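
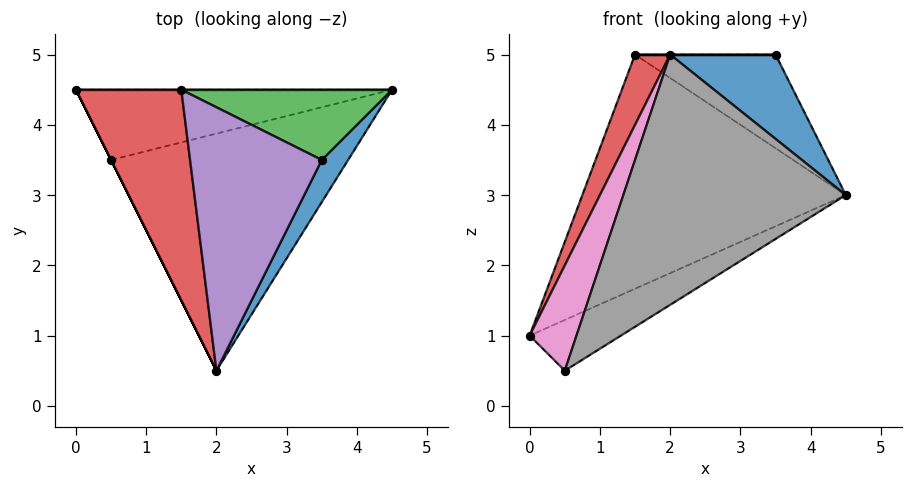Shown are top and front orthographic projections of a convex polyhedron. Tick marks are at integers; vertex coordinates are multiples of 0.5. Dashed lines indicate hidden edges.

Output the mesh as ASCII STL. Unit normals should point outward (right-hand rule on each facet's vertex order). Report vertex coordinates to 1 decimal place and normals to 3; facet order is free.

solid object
 facet normal 0.873 -0.436 0.218
  outer loop
   vertex 3.5 3.5 5.0
   vertex 2.0 0.5 5.0
   vertex 4.5 4.5 3.0
  endloop
 endfacet
 facet normal 0.000 1.000 0.000
  outer loop
   vertex 1.5 4.5 5.0
   vertex 4.5 4.5 3.0
   vertex 0.0 4.5 1.0
  endloop
 endfacet
 facet normal 0.371 0.743 0.557
  outer loop
   vertex 1.5 4.5 5.0
   vertex 3.5 3.5 5.0
   vertex 4.5 4.5 3.0
  endloop
 endfacet
 facet normal -0.930 -0.116 0.349
  outer loop
   vertex 1.5 4.5 5.0
   vertex 0.0 4.5 1.0
   vertex 2.0 0.5 5.0
  endloop
 endfacet
 facet normal 0.000 0.000 1.000
  outer loop
   vertex 1.5 4.5 5.0
   vertex 2.0 0.5 5.0
   vertex 3.5 3.5 5.0
  endloop
 endfacet
 facet normal 0.339 0.551 -0.763
  outer loop
   vertex 0.5 3.5 0.5
   vertex 0.0 4.5 1.0
   vertex 4.5 4.5 3.0
  endloop
 endfacet
 facet normal -0.894 -0.447 0.000
  outer loop
   vertex 0.5 3.5 0.5
   vertex 2.0 0.5 5.0
   vertex 0.0 4.5 1.0
  endloop
 endfacet
 facet normal 0.522 -0.619 -0.587
  outer loop
   vertex 0.5 3.5 0.5
   vertex 4.5 4.5 3.0
   vertex 2.0 0.5 5.0
  endloop
 endfacet
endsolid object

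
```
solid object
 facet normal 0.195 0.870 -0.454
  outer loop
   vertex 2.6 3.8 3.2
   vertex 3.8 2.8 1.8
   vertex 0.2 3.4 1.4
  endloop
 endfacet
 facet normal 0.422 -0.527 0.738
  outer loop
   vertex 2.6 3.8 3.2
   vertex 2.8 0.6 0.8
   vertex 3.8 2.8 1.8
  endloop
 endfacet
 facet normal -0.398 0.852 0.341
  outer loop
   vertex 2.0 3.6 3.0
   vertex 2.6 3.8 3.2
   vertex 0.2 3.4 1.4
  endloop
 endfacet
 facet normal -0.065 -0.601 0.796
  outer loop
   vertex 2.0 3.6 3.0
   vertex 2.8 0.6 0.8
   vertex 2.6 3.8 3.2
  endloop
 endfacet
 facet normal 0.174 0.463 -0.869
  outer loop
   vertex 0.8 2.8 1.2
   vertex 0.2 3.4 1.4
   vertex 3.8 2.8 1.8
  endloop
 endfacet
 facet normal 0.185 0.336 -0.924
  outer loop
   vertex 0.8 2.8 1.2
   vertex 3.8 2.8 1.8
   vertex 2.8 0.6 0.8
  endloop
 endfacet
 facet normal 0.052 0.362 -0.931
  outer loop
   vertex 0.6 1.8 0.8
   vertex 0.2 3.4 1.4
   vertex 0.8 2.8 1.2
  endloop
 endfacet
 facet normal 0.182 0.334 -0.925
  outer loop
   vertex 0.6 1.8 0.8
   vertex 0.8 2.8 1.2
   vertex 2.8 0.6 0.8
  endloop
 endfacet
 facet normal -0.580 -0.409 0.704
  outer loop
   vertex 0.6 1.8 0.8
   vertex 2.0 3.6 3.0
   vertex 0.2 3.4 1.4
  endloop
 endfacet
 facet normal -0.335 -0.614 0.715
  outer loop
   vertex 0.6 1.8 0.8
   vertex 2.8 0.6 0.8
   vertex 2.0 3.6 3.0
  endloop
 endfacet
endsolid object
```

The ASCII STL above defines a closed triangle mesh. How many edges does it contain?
15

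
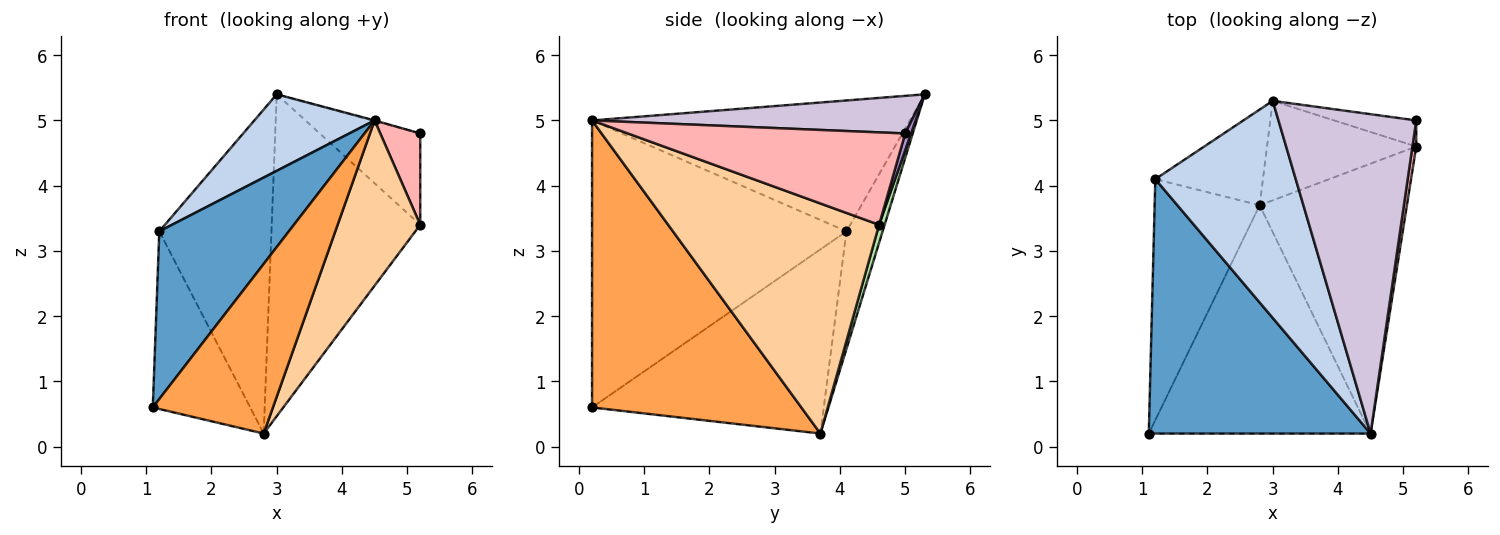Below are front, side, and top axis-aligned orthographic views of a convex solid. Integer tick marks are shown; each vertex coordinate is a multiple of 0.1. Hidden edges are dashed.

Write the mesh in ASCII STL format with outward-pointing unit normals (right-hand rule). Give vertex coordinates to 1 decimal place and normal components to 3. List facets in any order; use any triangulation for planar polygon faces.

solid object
 facet normal -0.734 -0.374 0.567
  outer loop
   vertex 1.2 4.1 3.3
   vertex 1.1 0.2 0.6
   vertex 4.5 0.2 5.0
  endloop
 endfacet
 facet normal -0.660 -0.250 0.708
  outer loop
   vertex 1.2 4.1 3.3
   vertex 4.5 0.2 5.0
   vertex 3.0 5.3 5.4
  endloop
 endfacet
 facet normal 0.720 -0.414 -0.557
  outer loop
   vertex 2.8 3.7 0.2
   vertex 4.5 0.2 5.0
   vertex 1.1 0.2 0.6
  endloop
 endfacet
 facet normal 0.800 -0.313 -0.512
  outer loop
   vertex 2.8 3.7 0.2
   vertex 5.2 4.6 3.4
   vertex 4.5 0.2 5.0
  endloop
 endfacet
 facet normal -0.816 0.343 -0.465
  outer loop
   vertex 2.8 3.7 0.2
   vertex 1.1 0.2 0.6
   vertex 1.2 4.1 3.3
  endloop
 endfacet
 facet normal 0.035 0.955 -0.295
  outer loop
   vertex 2.8 3.7 0.2
   vertex 3.0 5.3 5.4
   vertex 5.2 4.6 3.4
  endloop
 endfacet
 facet normal -0.295 0.916 -0.271
  outer loop
   vertex 2.8 3.7 0.2
   vertex 1.2 4.1 3.3
   vertex 3.0 5.3 5.4
  endloop
 endfacet
 facet normal 0.989 -0.143 0.041
  outer loop
   vertex 5.2 5.0 4.8
   vertex 4.5 0.2 5.0
   vertex 5.2 4.6 3.4
  endloop
 endfacet
 facet normal 0.056 0.960 -0.274
  outer loop
   vertex 5.2 5.0 4.8
   vertex 5.2 4.6 3.4
   vertex 3.0 5.3 5.4
  endloop
 endfacet
 facet normal 0.263 0.002 0.965
  outer loop
   vertex 5.2 5.0 4.8
   vertex 3.0 5.3 5.4
   vertex 4.5 0.2 5.0
  endloop
 endfacet
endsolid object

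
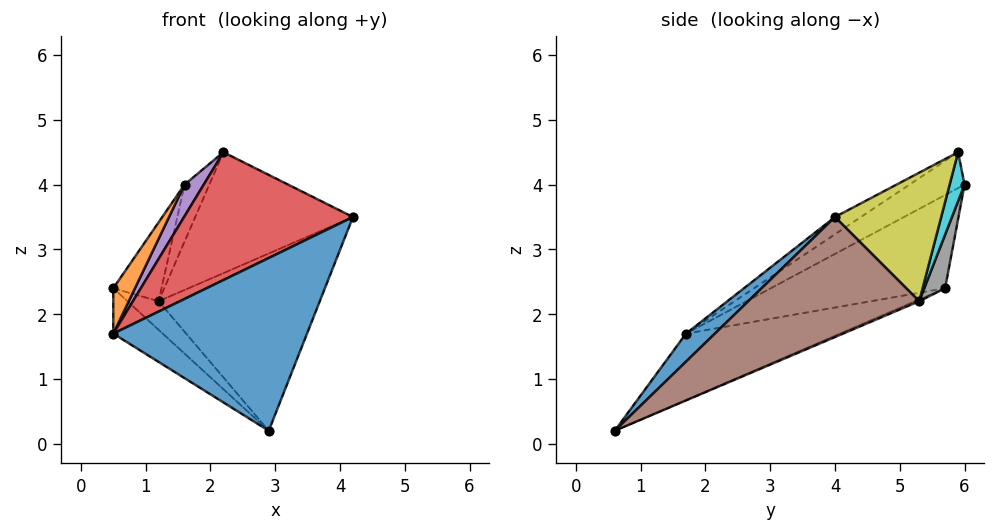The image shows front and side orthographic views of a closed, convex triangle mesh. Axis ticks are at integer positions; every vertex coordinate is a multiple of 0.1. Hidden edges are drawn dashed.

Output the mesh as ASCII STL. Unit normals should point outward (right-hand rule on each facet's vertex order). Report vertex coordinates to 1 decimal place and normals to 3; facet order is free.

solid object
 facet normal 0.106 -0.713 0.693
  outer loop
   vertex 2.9 0.6 0.2
   vertex 4.2 4.0 3.5
   vertex 0.5 1.7 1.7
  endloop
 endfacet
 facet normal -0.811 -0.101 0.576
  outer loop
   vertex 0.5 5.7 2.4
   vertex 0.5 1.7 1.7
   vertex 1.6 6.0 4.0
  endloop
 endfacet
 facet normal -0.473 0.152 -0.868
  outer loop
   vertex 0.5 5.7 2.4
   vertex 2.9 0.6 0.2
   vertex 0.5 1.7 1.7
  endloop
 endfacet
 facet normal -0.081 -0.530 0.844
  outer loop
   vertex 2.2 5.9 4.5
   vertex 0.5 1.7 1.7
   vertex 4.2 4.0 3.5
  endloop
 endfacet
 facet normal -0.646 -0.225 0.730
  outer loop
   vertex 2.2 5.9 4.5
   vertex 1.6 6.0 4.0
   vertex 0.5 1.7 1.7
  endloop
 endfacet
 facet normal 0.516 0.487 -0.705
  outer loop
   vertex 1.2 5.3 2.2
   vertex 4.2 4.0 3.5
   vertex 2.9 0.6 0.2
  endloop
 endfacet
 facet normal -0.050 0.376 -0.925
  outer loop
   vertex 1.2 5.3 2.2
   vertex 2.9 0.6 0.2
   vertex 0.5 5.7 2.4
  endloop
 endfacet
 facet normal 0.363 0.838 -0.407
  outer loop
   vertex 1.2 5.3 2.2
   vertex 0.5 5.7 2.4
   vertex 1.6 6.0 4.0
  endloop
 endfacet
 facet normal 0.508 0.754 -0.417
  outer loop
   vertex 1.2 5.3 2.2
   vertex 2.2 5.9 4.5
   vertex 4.2 4.0 3.5
  endloop
 endfacet
 facet normal 0.471 0.782 -0.409
  outer loop
   vertex 1.2 5.3 2.2
   vertex 1.6 6.0 4.0
   vertex 2.2 5.9 4.5
  endloop
 endfacet
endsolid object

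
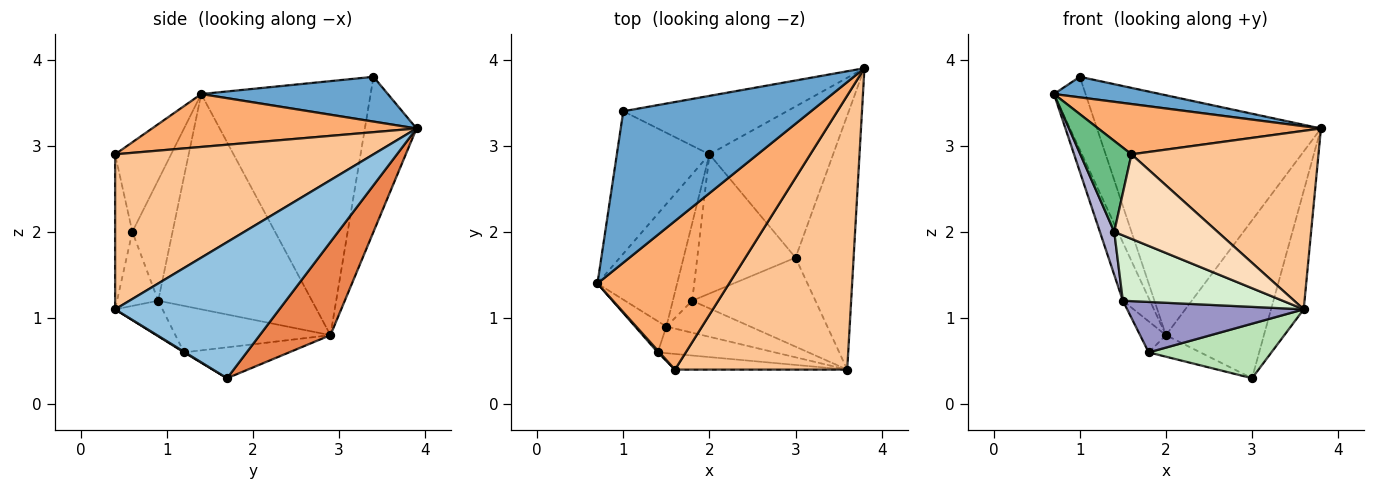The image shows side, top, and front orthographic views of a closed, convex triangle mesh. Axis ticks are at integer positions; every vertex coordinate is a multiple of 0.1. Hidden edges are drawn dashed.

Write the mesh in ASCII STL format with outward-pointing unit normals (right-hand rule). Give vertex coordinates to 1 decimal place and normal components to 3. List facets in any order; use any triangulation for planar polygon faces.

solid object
 facet normal 0.230 -0.131 0.964
  outer loop
   vertex 1.0 3.4 3.8
   vertex 0.7 1.4 3.6
   vertex 3.8 3.9 3.2
  endloop
 endfacet
 facet normal 0.905 0.180 -0.386
  outer loop
   vertex 3.6 0.4 1.1
   vertex 3.0 1.7 0.3
   vertex 3.8 3.9 3.2
  endloop
 endfacet
 facet normal -0.925 0.173 -0.337
  outer loop
   vertex 2.0 2.9 0.8
   vertex 0.7 1.4 3.6
   vertex 1.0 3.4 3.8
  endloop
 endfacet
 facet normal -0.219 0.948 -0.231
  outer loop
   vertex 2.0 2.9 0.8
   vertex 1.0 3.4 3.8
   vertex 3.8 3.9 3.2
  endloop
 endfacet
 facet normal 0.462 0.641 -0.613
  outer loop
   vertex 2.0 2.9 0.8
   vertex 3.8 3.9 3.2
   vertex 3.0 1.7 0.3
  endloop
 endfacet
 facet normal 0.356 -0.300 0.885
  outer loop
   vertex 1.6 0.4 2.9
   vertex 3.8 3.9 3.2
   vertex 0.7 1.4 3.6
  endloop
 endfacet
 facet normal 0.602 -0.436 0.669
  outer loop
   vertex 1.6 0.4 2.9
   vertex 3.6 0.4 1.1
   vertex 3.8 3.9 3.2
  endloop
 endfacet
 facet normal -0.162 -0.970 -0.180
  outer loop
   vertex 1.4 0.6 2.0
   vertex 3.6 0.4 1.1
   vertex 1.6 0.4 2.9
  endloop
 endfacet
 facet normal -0.738 -0.674 0.014
  outer loop
   vertex 1.4 0.6 2.0
   vertex 1.6 0.4 2.9
   vertex 0.7 1.4 3.6
  endloop
 endfacet
 facet normal -0.297 0.146 -0.944
  outer loop
   vertex 1.8 1.2 0.6
   vertex 2.0 2.9 0.8
   vertex 3.0 1.7 0.3
  endloop
 endfacet
 facet normal 0.005 -0.523 -0.853
  outer loop
   vertex 1.8 1.2 0.6
   vertex 3.0 1.7 0.3
   vertex 3.6 0.4 1.1
  endloop
 endfacet
 facet normal -0.232 -0.901 -0.367
  outer loop
   vertex 1.5 0.9 1.2
   vertex 3.6 0.4 1.1
   vertex 1.4 0.6 2.0
  endloop
 endfacet
 facet normal -0.221 -0.824 -0.522
  outer loop
   vertex 1.5 0.9 1.2
   vertex 1.8 1.2 0.6
   vertex 3.6 0.4 1.1
  endloop
 endfacet
 facet normal -0.915 -0.327 -0.237
  outer loop
   vertex 1.5 0.9 1.2
   vertex 1.4 0.6 2.0
   vertex 0.7 1.4 3.6
  endloop
 endfacet
 facet normal -0.925 0.163 -0.342
  outer loop
   vertex 1.5 0.9 1.2
   vertex 0.7 1.4 3.6
   vertex 2.0 2.9 0.8
  endloop
 endfacet
 facet normal -0.912 0.152 -0.380
  outer loop
   vertex 1.5 0.9 1.2
   vertex 2.0 2.9 0.8
   vertex 1.8 1.2 0.6
  endloop
 endfacet
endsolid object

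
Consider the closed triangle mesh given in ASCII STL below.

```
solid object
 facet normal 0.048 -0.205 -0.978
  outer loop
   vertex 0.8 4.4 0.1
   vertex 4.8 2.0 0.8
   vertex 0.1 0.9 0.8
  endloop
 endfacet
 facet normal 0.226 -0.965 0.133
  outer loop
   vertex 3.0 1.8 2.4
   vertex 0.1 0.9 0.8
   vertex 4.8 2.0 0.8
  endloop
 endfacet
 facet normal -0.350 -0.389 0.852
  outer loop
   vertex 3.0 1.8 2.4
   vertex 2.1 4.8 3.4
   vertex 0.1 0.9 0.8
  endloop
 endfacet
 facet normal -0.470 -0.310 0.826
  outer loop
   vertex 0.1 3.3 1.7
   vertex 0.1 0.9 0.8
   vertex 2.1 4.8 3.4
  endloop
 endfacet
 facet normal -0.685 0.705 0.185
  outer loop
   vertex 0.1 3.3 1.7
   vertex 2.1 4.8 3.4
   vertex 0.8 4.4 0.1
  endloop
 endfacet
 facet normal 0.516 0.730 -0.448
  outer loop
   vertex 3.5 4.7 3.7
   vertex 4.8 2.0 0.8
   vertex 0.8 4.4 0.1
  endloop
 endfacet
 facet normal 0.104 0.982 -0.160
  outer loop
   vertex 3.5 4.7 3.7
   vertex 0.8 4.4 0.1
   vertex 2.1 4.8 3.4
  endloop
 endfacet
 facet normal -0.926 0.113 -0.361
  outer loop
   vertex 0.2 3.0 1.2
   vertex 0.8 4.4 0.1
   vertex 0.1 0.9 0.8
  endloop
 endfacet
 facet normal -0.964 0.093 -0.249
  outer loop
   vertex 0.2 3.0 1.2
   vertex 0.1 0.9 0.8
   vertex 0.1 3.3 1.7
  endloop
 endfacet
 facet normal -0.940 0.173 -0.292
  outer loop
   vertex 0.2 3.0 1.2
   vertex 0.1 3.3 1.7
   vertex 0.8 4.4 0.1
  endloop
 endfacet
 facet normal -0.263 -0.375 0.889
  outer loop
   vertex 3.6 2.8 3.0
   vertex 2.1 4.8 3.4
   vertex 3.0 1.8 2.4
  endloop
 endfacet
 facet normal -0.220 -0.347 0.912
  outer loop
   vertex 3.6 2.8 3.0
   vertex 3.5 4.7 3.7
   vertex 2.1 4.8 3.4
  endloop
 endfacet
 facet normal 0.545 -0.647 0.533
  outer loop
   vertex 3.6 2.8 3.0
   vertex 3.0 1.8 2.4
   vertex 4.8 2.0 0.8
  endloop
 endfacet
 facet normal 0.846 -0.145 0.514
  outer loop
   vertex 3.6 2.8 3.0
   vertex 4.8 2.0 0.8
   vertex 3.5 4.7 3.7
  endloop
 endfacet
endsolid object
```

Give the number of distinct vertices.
9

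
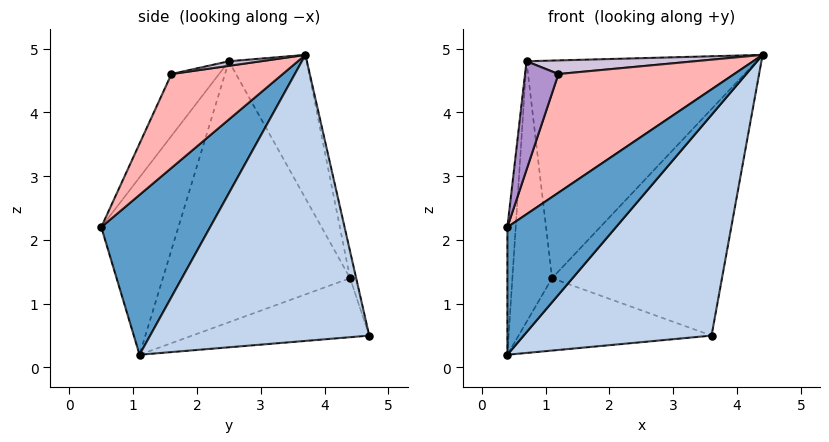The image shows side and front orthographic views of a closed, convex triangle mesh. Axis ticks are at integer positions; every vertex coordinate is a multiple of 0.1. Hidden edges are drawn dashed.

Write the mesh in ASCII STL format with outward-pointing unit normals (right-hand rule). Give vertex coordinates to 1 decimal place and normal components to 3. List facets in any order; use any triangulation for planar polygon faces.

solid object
 facet normal 0.693 -0.691 -0.207
  outer loop
   vertex 0.4 1.1 0.2
   vertex 4.4 3.7 4.9
   vertex 0.4 0.5 2.2
  endloop
 endfacet
 facet normal 0.730 -0.626 -0.275
  outer loop
   vertex 0.4 1.1 0.2
   vertex 3.6 4.7 0.5
   vertex 4.4 3.7 4.9
  endloop
 endfacet
 facet normal -0.035 0.973 0.228
  outer loop
   vertex 1.1 4.4 1.4
   vertex 4.4 3.7 4.9
   vertex 3.6 4.7 0.5
  endloop
 endfacet
 facet normal -0.353 0.385 -0.853
  outer loop
   vertex 1.1 4.4 1.4
   vertex 3.6 4.7 0.5
   vertex 0.4 1.1 0.2
  endloop
 endfacet
 facet normal -0.288 0.850 0.441
  outer loop
   vertex 0.7 2.5 4.8
   vertex 4.4 3.7 4.9
   vertex 1.1 4.4 1.4
  endloop
 endfacet
 facet normal -0.994 0.107 0.032
  outer loop
   vertex 0.7 2.5 4.8
   vertex 0.4 1.1 0.2
   vertex 0.4 0.5 2.2
  endloop
 endfacet
 facet normal -0.978 0.207 0.001
  outer loop
   vertex 0.7 2.5 4.8
   vertex 1.1 4.4 1.4
   vertex 0.4 1.1 0.2
  endloop
 endfacet
 facet normal 0.524 -0.827 0.205
  outer loop
   vertex 1.2 1.6 4.6
   vertex 0.4 0.5 2.2
   vertex 4.4 3.7 4.9
  endloop
 endfacet
 facet normal -0.722 -0.506 0.472
  outer loop
   vertex 1.2 1.6 4.6
   vertex 0.7 2.5 4.8
   vertex 0.4 0.5 2.2
  endloop
 endfacet
 facet normal 0.037 -0.197 0.980
  outer loop
   vertex 1.2 1.6 4.6
   vertex 4.4 3.7 4.9
   vertex 0.7 2.5 4.8
  endloop
 endfacet
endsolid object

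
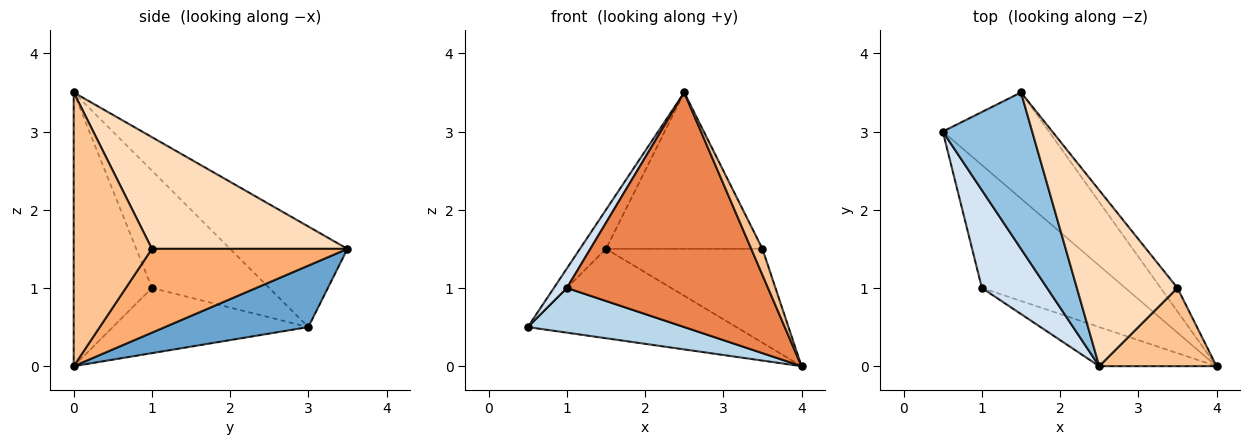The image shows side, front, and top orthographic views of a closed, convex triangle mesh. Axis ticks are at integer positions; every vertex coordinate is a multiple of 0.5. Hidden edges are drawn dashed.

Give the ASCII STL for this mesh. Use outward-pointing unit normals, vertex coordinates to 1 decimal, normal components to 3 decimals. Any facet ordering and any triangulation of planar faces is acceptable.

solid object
 facet normal 0.405 0.589 -0.699
  outer loop
   vertex 1.5 3.5 1.5
   vertex 4.0 0.0 0.0
   vertex 0.5 3.0 0.5
  endloop
 endfacet
 facet normal -0.737 0.164 0.655
  outer loop
   vertex 2.5 0.0 3.5
   vertex 1.5 3.5 1.5
   vertex 0.5 3.0 0.5
  endloop
 endfacet
 facet normal -0.393 -0.314 -0.864
  outer loop
   vertex 1.0 1.0 1.0
   vertex 0.5 3.0 0.5
   vertex 4.0 0.0 0.0
  endloop
 endfacet
 facet normal -0.870 -0.097 0.483
  outer loop
   vertex 1.0 1.0 1.0
   vertex 2.5 0.0 3.5
   vertex 0.5 3.0 0.5
  endloop
 endfacet
 facet normal -0.358 -0.921 -0.153
  outer loop
   vertex 1.0 1.0 1.0
   vertex 4.0 0.0 0.0
   vertex 2.5 0.0 3.5
  endloop
 endfacet
 facet normal 0.772 0.617 -0.154
  outer loop
   vertex 3.5 1.0 1.5
   vertex 4.0 0.0 0.0
   vertex 1.5 3.5 1.5
  endloop
 endfacet
 facet normal 0.911 -0.130 0.391
  outer loop
   vertex 3.5 1.0 1.5
   vertex 2.5 0.0 3.5
   vertex 4.0 0.0 0.0
  endloop
 endfacet
 facet normal 0.639 0.511 0.575
  outer loop
   vertex 3.5 1.0 1.5
   vertex 1.5 3.5 1.5
   vertex 2.5 0.0 3.5
  endloop
 endfacet
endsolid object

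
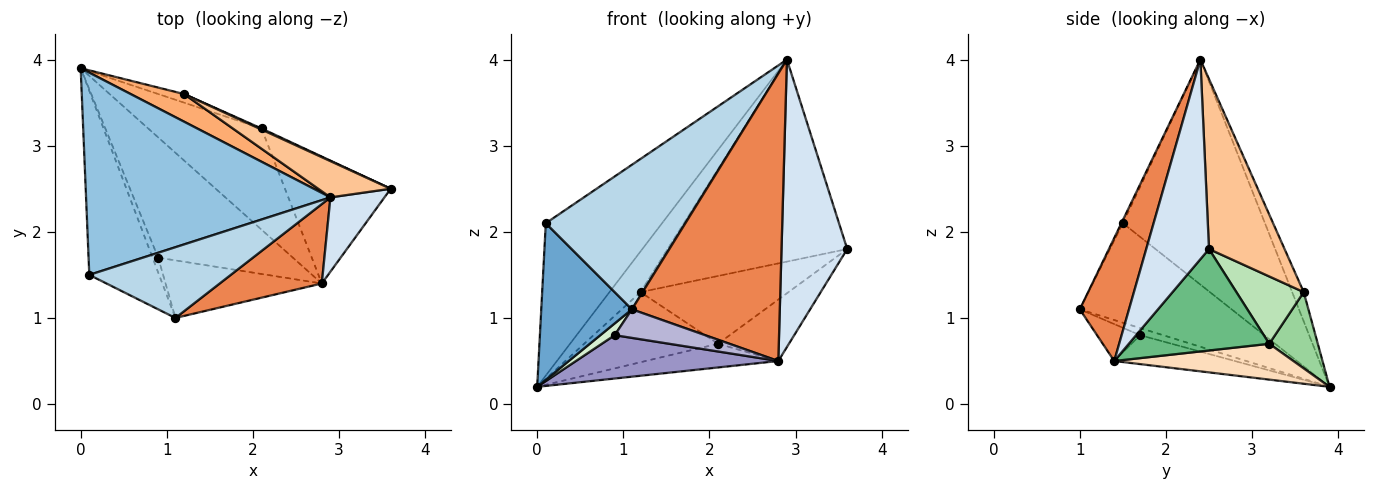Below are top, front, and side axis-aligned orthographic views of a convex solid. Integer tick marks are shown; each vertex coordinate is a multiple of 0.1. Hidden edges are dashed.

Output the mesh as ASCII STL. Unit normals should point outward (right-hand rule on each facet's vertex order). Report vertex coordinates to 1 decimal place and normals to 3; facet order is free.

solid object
 facet normal -0.736 -0.439 -0.516
  outer loop
   vertex 0.1 1.5 2.1
   vertex 0.0 3.9 0.2
   vertex 1.1 1.0 1.1
  endloop
 endfacet
 facet normal -0.592 0.485 0.643
  outer loop
   vertex 0.1 1.5 2.1
   vertex 2.9 2.4 4.0
   vertex 0.0 3.9 0.2
  endloop
 endfacet
 facet normal -0.010 -0.898 0.440
  outer loop
   vertex 0.1 1.5 2.1
   vertex 1.1 1.0 1.1
   vertex 2.9 2.4 4.0
  endloop
 endfacet
 facet normal 0.679 -0.711 0.184
  outer loop
   vertex 2.8 1.4 0.5
   vertex 3.6 2.5 1.8
   vertex 2.9 2.4 4.0
  endloop
 endfacet
 facet normal 0.305 -0.918 0.254
  outer loop
   vertex 2.8 1.4 0.5
   vertex 2.9 2.4 4.0
   vertex 1.1 1.0 1.1
  endloop
 endfacet
 facet normal -0.294 0.791 0.537
  outer loop
   vertex 1.2 3.6 1.3
   vertex 0.0 3.9 0.2
   vertex 2.9 2.4 4.0
  endloop
 endfacet
 facet normal 0.383 0.909 0.163
  outer loop
   vertex 1.2 3.6 1.3
   vertex 2.9 2.4 4.0
   vertex 3.6 2.5 1.8
  endloop
 endfacet
 facet normal 0.294 0.218 -0.931
  outer loop
   vertex 2.1 3.2 0.7
   vertex 2.8 1.4 0.5
   vertex 0.0 3.9 0.2
  endloop
 endfacet
 facet normal 0.654 0.330 -0.681
  outer loop
   vertex 2.1 3.2 0.7
   vertex 3.6 2.5 1.8
   vertex 2.8 1.4 0.5
  endloop
 endfacet
 facet normal 0.339 0.934 -0.115
  outer loop
   vertex 2.1 3.2 0.7
   vertex 0.0 3.9 0.2
   vertex 1.2 3.6 1.3
  endloop
 endfacet
 facet normal 0.414 0.910 0.014
  outer loop
   vertex 2.1 3.2 0.7
   vertex 1.2 3.6 1.3
   vertex 3.6 2.5 1.8
  endloop
 endfacet
 facet normal -0.704 -0.440 -0.557
  outer loop
   vertex 0.9 1.7 0.8
   vertex 1.1 1.0 1.1
   vertex 0.0 3.9 0.2
  endloop
 endfacet
 facet normal -0.198 -0.333 -0.922
  outer loop
   vertex 0.9 1.7 0.8
   vertex 0.0 3.9 0.2
   vertex 2.8 1.4 0.5
  endloop
 endfacet
 facet normal -0.207 -0.435 -0.876
  outer loop
   vertex 0.9 1.7 0.8
   vertex 2.8 1.4 0.5
   vertex 1.1 1.0 1.1
  endloop
 endfacet
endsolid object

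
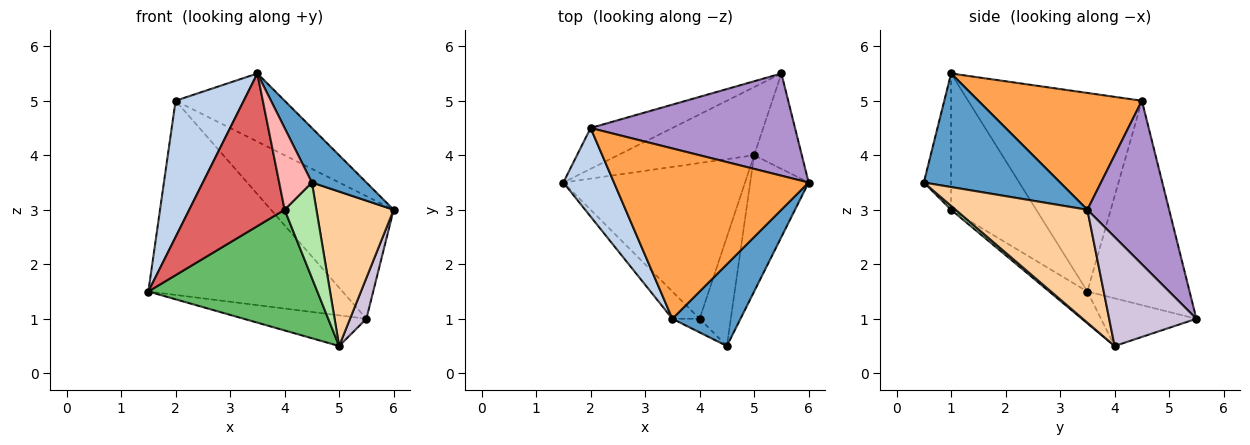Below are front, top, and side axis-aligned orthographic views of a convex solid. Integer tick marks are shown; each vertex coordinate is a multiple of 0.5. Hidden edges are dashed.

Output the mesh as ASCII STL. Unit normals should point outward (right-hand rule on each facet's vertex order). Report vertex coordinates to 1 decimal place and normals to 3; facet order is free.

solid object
 facet normal 0.811 -0.324 0.487
  outer loop
   vertex 3.5 1.0 5.5
   vertex 4.5 0.5 3.5
   vertex 6.0 3.5 3.0
  endloop
 endfacet
 facet normal -0.906 -0.355 0.231
  outer loop
   vertex 2.0 4.5 5.0
   vertex 1.5 3.5 1.5
   vertex 3.5 1.0 5.5
  endloop
 endfacet
 facet normal 0.487 0.324 0.811
  outer loop
   vertex 2.0 4.5 5.0
   vertex 3.5 1.0 5.5
   vertex 6.0 3.5 3.0
  endloop
 endfacet
 facet normal 0.788 -0.462 -0.407
  outer loop
   vertex 5.0 4.0 0.5
   vertex 6.0 3.5 3.0
   vertex 4.5 0.5 3.5
  endloop
 endfacet
 facet normal -0.137 -0.607 -0.783
  outer loop
   vertex 4.0 1.0 3.0
   vertex 1.5 3.5 1.5
   vertex 5.0 4.0 0.5
  endloop
 endfacet
 facet normal 0.094 -0.656 -0.749
  outer loop
   vertex 4.0 1.0 3.0
   vertex 5.0 4.0 0.5
   vertex 4.5 0.5 3.5
  endloop
 endfacet
 facet normal -0.660 -0.739 -0.132
  outer loop
   vertex 4.0 1.0 3.0
   vertex 3.5 1.0 5.5
   vertex 1.5 3.5 1.5
  endloop
 endfacet
 facet normal -0.635 -0.762 -0.127
  outer loop
   vertex 4.0 1.0 3.0
   vertex 4.5 0.5 3.5
   vertex 3.5 1.0 5.5
  endloop
 endfacet
 facet normal 0.456 0.684 0.570
  outer loop
   vertex 5.5 5.5 1.0
   vertex 2.0 4.5 5.0
   vertex 6.0 3.5 3.0
  endloop
 endfacet
 facet normal 0.903 -0.169 -0.395
  outer loop
   vertex 5.5 5.5 1.0
   vertex 6.0 3.5 3.0
   vertex 5.0 4.0 0.5
  endloop
 endfacet
 facet normal -0.458 0.870 -0.183
  outer loop
   vertex 5.5 5.5 1.0
   vertex 1.5 3.5 1.5
   vertex 2.0 4.5 5.0
  endloop
 endfacet
 facet normal -0.304 0.391 -0.869
  outer loop
   vertex 5.5 5.5 1.0
   vertex 5.0 4.0 0.5
   vertex 1.5 3.5 1.5
  endloop
 endfacet
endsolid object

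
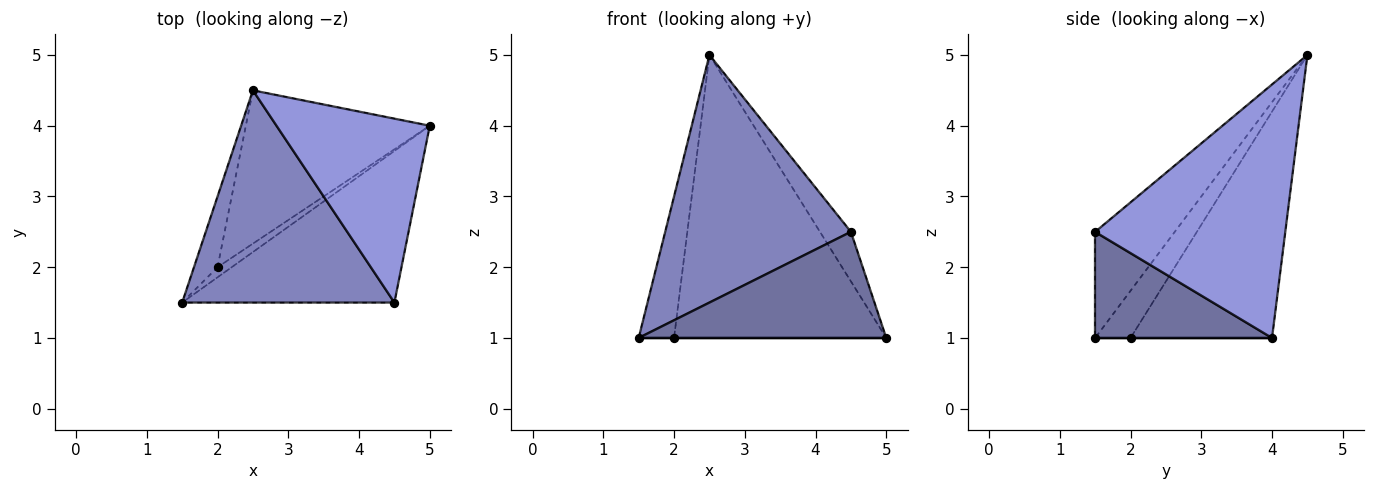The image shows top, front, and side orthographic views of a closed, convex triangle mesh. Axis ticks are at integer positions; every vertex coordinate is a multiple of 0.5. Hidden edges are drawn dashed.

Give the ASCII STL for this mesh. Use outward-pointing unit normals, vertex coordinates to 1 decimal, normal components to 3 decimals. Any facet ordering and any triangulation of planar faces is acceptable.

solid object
 facet normal 0.379 -0.531 -0.758
  outer loop
   vertex 4.5 1.5 2.5
   vertex 1.5 1.5 1.0
   vertex 5.0 4.0 1.0
  endloop
 endfacet
 facet normal -0.309 -0.722 0.619
  outer loop
   vertex 4.5 1.5 2.5
   vertex 2.5 4.5 5.0
   vertex 1.5 1.5 1.0
  endloop
 endfacet
 facet normal 0.848 0.138 0.512
  outer loop
   vertex 4.5 1.5 2.5
   vertex 5.0 4.0 1.0
   vertex 2.5 4.5 5.0
  endloop
 endfacet
 facet normal 0.000 0.000 -1.000
  outer loop
   vertex 2.0 2.0 1.0
   vertex 5.0 4.0 1.0
   vertex 1.5 1.5 1.0
  endloop
 endfacet
 facet normal -0.667 0.667 -0.333
  outer loop
   vertex 2.0 2.0 1.0
   vertex 1.5 1.5 1.0
   vertex 2.5 4.5 5.0
  endloop
 endfacet
 facet normal -0.506 0.759 -0.411
  outer loop
   vertex 2.0 2.0 1.0
   vertex 2.5 4.5 5.0
   vertex 5.0 4.0 1.0
  endloop
 endfacet
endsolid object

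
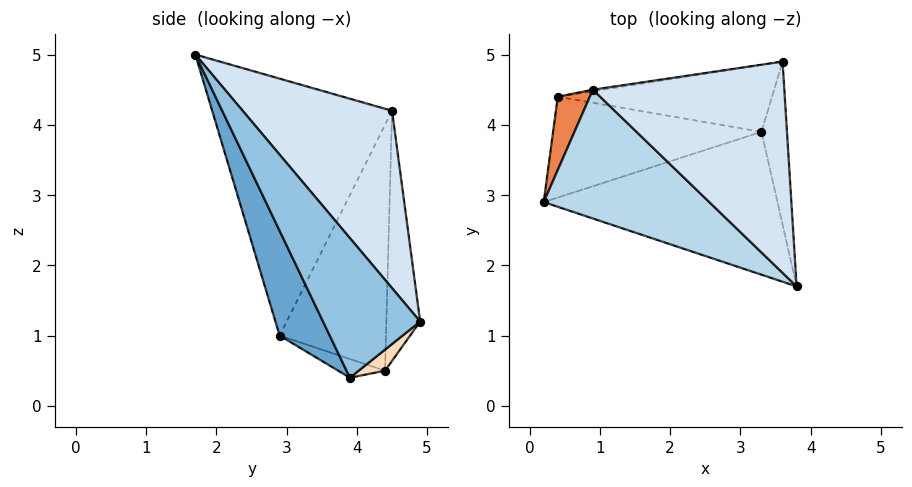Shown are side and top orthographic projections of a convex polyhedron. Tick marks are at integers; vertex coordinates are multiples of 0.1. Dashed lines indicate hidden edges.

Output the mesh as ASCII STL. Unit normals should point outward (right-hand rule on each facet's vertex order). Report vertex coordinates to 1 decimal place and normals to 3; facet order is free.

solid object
 facet normal 0.197 -0.876 -0.440
  outer loop
   vertex 3.3 3.9 0.4
   vertex 3.8 1.7 5.0
   vertex 0.2 2.9 1.0
  endloop
 endfacet
 facet normal 0.973 -0.150 -0.177
  outer loop
   vertex 3.3 3.9 0.4
   vertex 3.6 4.9 1.2
   vertex 3.8 1.7 5.0
  endloop
 endfacet
 facet normal -0.683 -0.582 0.441
  outer loop
   vertex 0.9 4.5 4.2
   vertex 0.2 2.9 1.0
   vertex 3.8 1.7 5.0
  endloop
 endfacet
 facet normal 0.502 0.674 0.542
  outer loop
   vertex 0.9 4.5 4.2
   vertex 3.8 1.7 5.0
   vertex 3.6 4.9 1.2
  endloop
 endfacet
 facet normal -0.977 0.173 0.127
  outer loop
   vertex 0.4 4.4 0.5
   vertex 0.2 2.9 1.0
   vertex 0.9 4.5 4.2
  endloop
 endfacet
 facet normal -0.153 0.988 -0.006
  outer loop
   vertex 0.4 4.4 0.5
   vertex 0.9 4.5 4.2
   vertex 3.6 4.9 1.2
  endloop
 endfacet
 facet normal -0.085 -0.305 -0.949
  outer loop
   vertex 0.4 4.4 0.5
   vertex 3.3 3.9 0.4
   vertex 0.2 2.9 1.0
  endloop
 endfacet
 facet normal 0.078 0.608 -0.790
  outer loop
   vertex 0.4 4.4 0.5
   vertex 3.6 4.9 1.2
   vertex 3.3 3.9 0.4
  endloop
 endfacet
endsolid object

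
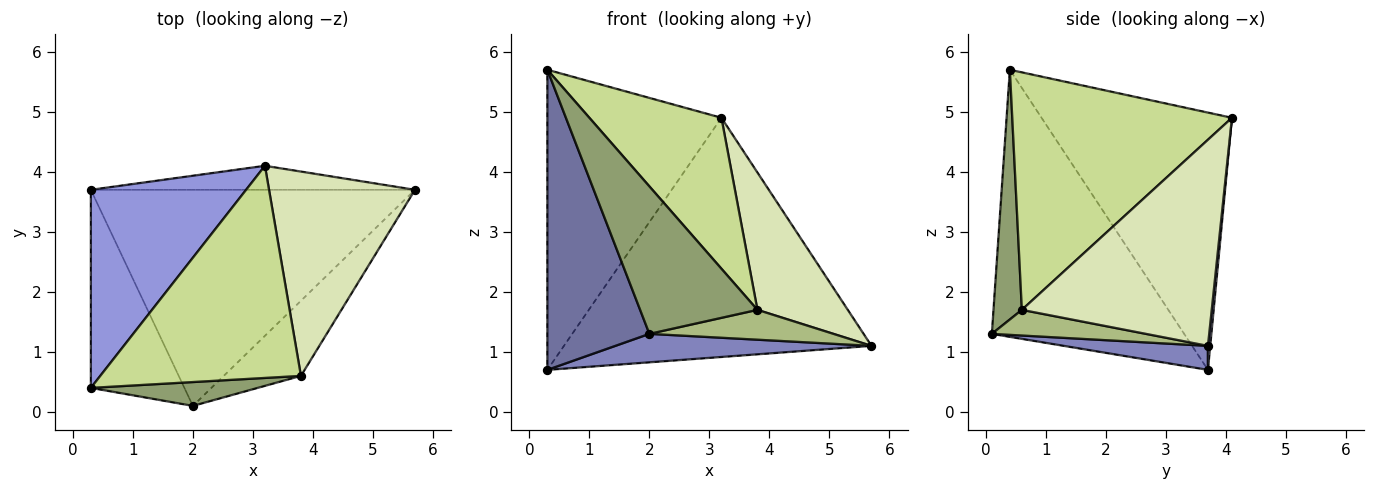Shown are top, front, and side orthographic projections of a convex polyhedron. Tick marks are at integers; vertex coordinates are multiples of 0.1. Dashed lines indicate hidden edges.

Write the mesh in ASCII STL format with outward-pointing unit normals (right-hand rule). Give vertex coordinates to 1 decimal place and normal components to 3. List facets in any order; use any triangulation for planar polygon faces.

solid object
 facet normal -0.844 -0.448 -0.296
  outer loop
   vertex 2.0 0.1 1.3
   vertex 0.3 0.4 5.7
   vertex 0.3 3.7 0.7
  endloop
 endfacet
 facet normal 0.073 -0.130 -0.989
  outer loop
   vertex 2.0 0.1 1.3
   vertex 0.3 3.7 0.7
   vertex 5.7 3.7 1.1
  endloop
 endfacet
 facet normal -0.674 0.616 0.407
  outer loop
   vertex 3.2 4.1 4.9
   vertex 0.3 3.7 0.7
   vertex 0.3 0.4 5.7
  endloop
 endfacet
 facet normal 0.007 0.995 -0.100
  outer loop
   vertex 3.2 4.1 4.9
   vertex 5.7 3.7 1.1
   vertex 0.3 3.7 0.7
  endloop
 endfacet
 facet normal 0.232 -0.960 0.155
  outer loop
   vertex 3.8 0.6 1.7
   vertex 0.3 0.4 5.7
   vertex 2.0 0.1 1.3
  endloop
 endfacet
 facet normal 0.295 -0.353 -0.888
  outer loop
   vertex 3.8 0.6 1.7
   vertex 2.0 0.1 1.3
   vertex 5.7 3.7 1.1
  endloop
 endfacet
 facet normal 0.694 -0.417 0.587
  outer loop
   vertex 3.8 0.6 1.7
   vertex 3.2 4.1 4.9
   vertex 0.3 0.4 5.7
  endloop
 endfacet
 facet normal 0.761 -0.362 0.539
  outer loop
   vertex 3.8 0.6 1.7
   vertex 5.7 3.7 1.1
   vertex 3.2 4.1 4.9
  endloop
 endfacet
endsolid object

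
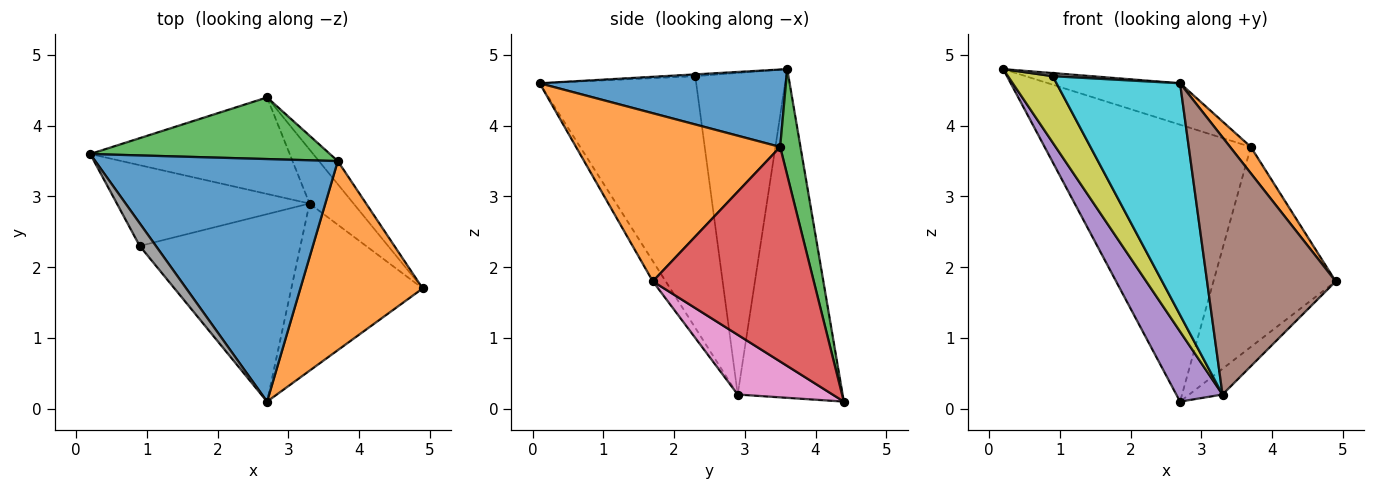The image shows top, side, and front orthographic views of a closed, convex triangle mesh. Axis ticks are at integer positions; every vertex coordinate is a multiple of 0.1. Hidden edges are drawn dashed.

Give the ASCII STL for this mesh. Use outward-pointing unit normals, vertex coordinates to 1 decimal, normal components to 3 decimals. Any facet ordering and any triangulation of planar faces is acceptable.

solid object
 facet normal 0.300 0.161 0.940
  outer loop
   vertex 3.7 3.5 3.7
   vertex 0.2 3.6 4.8
   vertex 2.7 0.1 4.6
  endloop
 endfacet
 facet normal 0.806 -0.082 0.586
  outer loop
   vertex 3.7 3.5 3.7
   vertex 2.7 0.1 4.6
   vertex 4.9 1.7 1.8
  endloop
 endfacet
 facet normal 0.096 0.972 0.216
  outer loop
   vertex 3.7 3.5 3.7
   vertex 2.7 4.4 0.1
   vertex 0.2 3.6 4.8
  endloop
 endfacet
 facet normal 0.794 0.603 -0.070
  outer loop
   vertex 3.7 3.5 3.7
   vertex 4.9 1.7 1.8
   vertex 2.7 4.4 0.1
  endloop
 endfacet
 facet normal -0.800 -0.352 -0.486
  outer loop
   vertex 3.3 2.9 0.2
   vertex 0.2 3.6 4.8
   vertex 2.7 4.4 0.1
  endloop
 endfacet
 facet normal -0.084 -0.836 -0.543
  outer loop
   vertex 3.3 2.9 0.2
   vertex 4.9 1.7 1.8
   vertex 2.7 0.1 4.6
  endloop
 endfacet
 facet normal 0.775 0.272 -0.571
  outer loop
   vertex 3.3 2.9 0.2
   vertex 2.7 4.4 0.1
   vertex 4.9 1.7 1.8
  endloop
 endfacet
 facet normal -0.111 -0.135 0.985
  outer loop
   vertex 0.9 2.3 4.7
   vertex 2.7 0.1 4.6
   vertex 0.2 3.6 4.8
  endloop
 endfacet
 facet normal -0.790 -0.389 -0.473
  outer loop
   vertex 0.9 2.3 4.7
   vertex 0.2 3.6 4.8
   vertex 3.3 2.9 0.2
  endloop
 endfacet
 facet normal -0.702 -0.554 -0.448
  outer loop
   vertex 0.9 2.3 4.7
   vertex 3.3 2.9 0.2
   vertex 2.7 0.1 4.6
  endloop
 endfacet
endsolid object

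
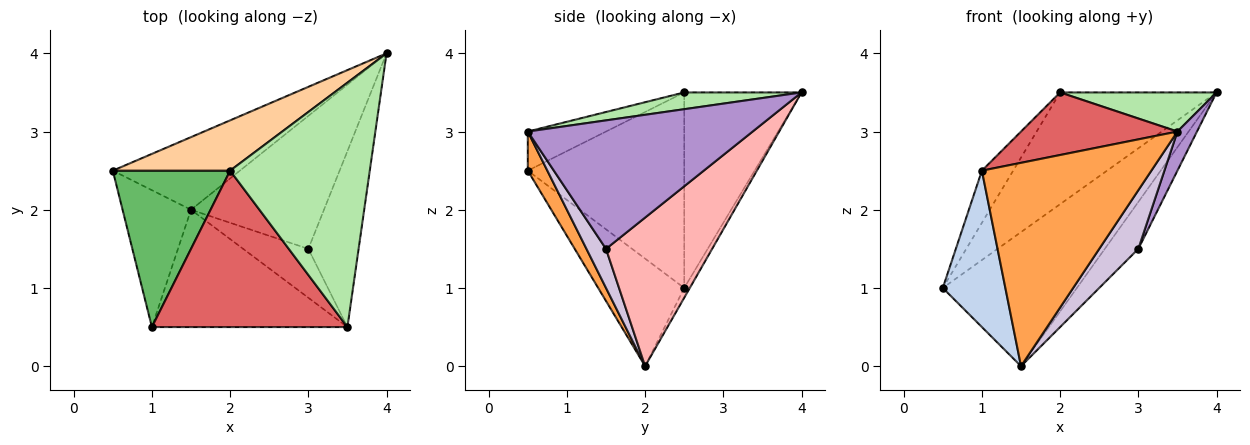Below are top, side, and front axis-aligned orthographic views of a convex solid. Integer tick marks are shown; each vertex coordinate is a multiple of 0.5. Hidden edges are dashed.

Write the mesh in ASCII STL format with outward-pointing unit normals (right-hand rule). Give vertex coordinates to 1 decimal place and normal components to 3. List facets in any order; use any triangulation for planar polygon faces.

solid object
 facet normal -0.037 0.879 -0.476
  outer loop
   vertex 1.5 2.0 0.0
   vertex 0.5 2.5 1.0
   vertex 4.0 4.0 3.5
  endloop
 endfacet
 facet normal -0.719 -0.523 -0.458
  outer loop
   vertex 1.5 2.0 0.0
   vertex 1.0 0.5 2.5
   vertex 0.5 2.5 1.0
  endloop
 endfacet
 facet normal 0.099 -0.862 -0.497
  outer loop
   vertex 3.5 0.5 3.0
   vertex 1.0 0.5 2.5
   vertex 1.5 2.0 0.0
  endloop
 endfacet
 facet normal -0.565 0.753 0.339
  outer loop
   vertex 2.0 2.5 3.5
   vertex 4.0 4.0 3.5
   vertex 0.5 2.5 1.0
  endloop
 endfacet
 facet normal -0.845 0.169 0.507
  outer loop
   vertex 2.0 2.5 3.5
   vertex 0.5 2.5 1.0
   vertex 1.0 0.5 2.5
  endloop
 endfacet
 facet normal 0.118 -0.157 0.981
  outer loop
   vertex 2.0 2.5 3.5
   vertex 3.5 0.5 3.0
   vertex 4.0 4.0 3.5
  endloop
 endfacet
 facet normal -0.183 -0.365 0.913
  outer loop
   vertex 2.0 2.5 3.5
   vertex 1.0 0.5 2.5
   vertex 3.5 0.5 3.0
  endloop
 endfacet
 facet normal 0.725 0.229 -0.649
  outer loop
   vertex 3.0 1.5 1.5
   vertex 1.5 2.0 0.0
   vertex 4.0 4.0 3.5
  endloop
 endfacet
 facet normal 0.928 -0.081 -0.363
  outer loop
   vertex 3.0 1.5 1.5
   vertex 4.0 4.0 3.5
   vertex 3.5 0.5 3.0
  endloop
 endfacet
 facet normal 0.359 -0.717 -0.598
  outer loop
   vertex 3.0 1.5 1.5
   vertex 3.5 0.5 3.0
   vertex 1.5 2.0 0.0
  endloop
 endfacet
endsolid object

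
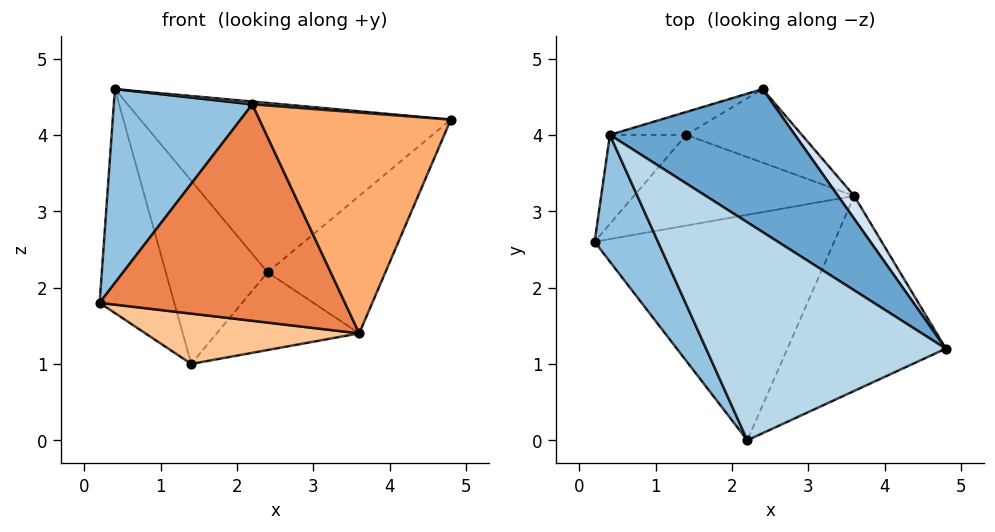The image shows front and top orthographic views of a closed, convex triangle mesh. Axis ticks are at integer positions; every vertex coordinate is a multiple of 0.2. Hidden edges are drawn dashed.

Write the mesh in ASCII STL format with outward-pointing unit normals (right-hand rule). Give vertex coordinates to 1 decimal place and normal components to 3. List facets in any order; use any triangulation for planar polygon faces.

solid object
 facet normal 0.478 0.671 0.566
  outer loop
   vertex 0.4 4.0 4.6
   vertex 4.8 1.2 4.2
   vertex 2.4 4.6 2.2
  endloop
 endfacet
 facet normal -0.874 -0.407 0.266
  outer loop
   vertex 2.2 0.0 4.4
   vertex 0.4 4.0 4.6
   vertex 0.2 2.6 1.8
  endloop
 endfacet
 facet normal 0.083 -0.013 0.997
  outer loop
   vertex 2.2 0.0 4.4
   vertex 4.8 1.2 4.2
   vertex 0.4 4.0 4.6
  endloop
 endfacet
 facet normal 0.783 0.613 0.102
  outer loop
   vertex 3.6 3.2 1.4
   vertex 2.4 4.6 2.2
   vertex 4.8 1.2 4.2
  endloop
 endfacet
 facet normal 0.037 -0.692 -0.721
  outer loop
   vertex 3.6 3.2 1.4
   vertex 2.2 0.0 4.4
   vertex 0.2 2.6 1.8
  endloop
 endfacet
 facet normal 0.283 -0.719 -0.635
  outer loop
   vertex 3.6 3.2 1.4
   vertex 4.8 1.2 4.2
   vertex 2.2 0.0 4.4
  endloop
 endfacet
 facet normal -0.017 -0.485 -0.874
  outer loop
   vertex 1.4 4.0 1.0
   vertex 3.6 3.2 1.4
   vertex 0.2 2.6 1.8
  endloop
 endfacet
 facet normal 0.363 0.677 -0.641
  outer loop
   vertex 1.4 4.0 1.0
   vertex 2.4 4.6 2.2
   vertex 3.6 3.2 1.4
  endloop
 endfacet
 facet normal -0.799 0.558 -0.222
  outer loop
   vertex 1.4 4.0 1.0
   vertex 0.2 2.6 1.8
   vertex 0.4 4.0 4.6
  endloop
 endfacet
 facet normal -0.408 0.906 -0.113
  outer loop
   vertex 1.4 4.0 1.0
   vertex 0.4 4.0 4.6
   vertex 2.4 4.6 2.2
  endloop
 endfacet
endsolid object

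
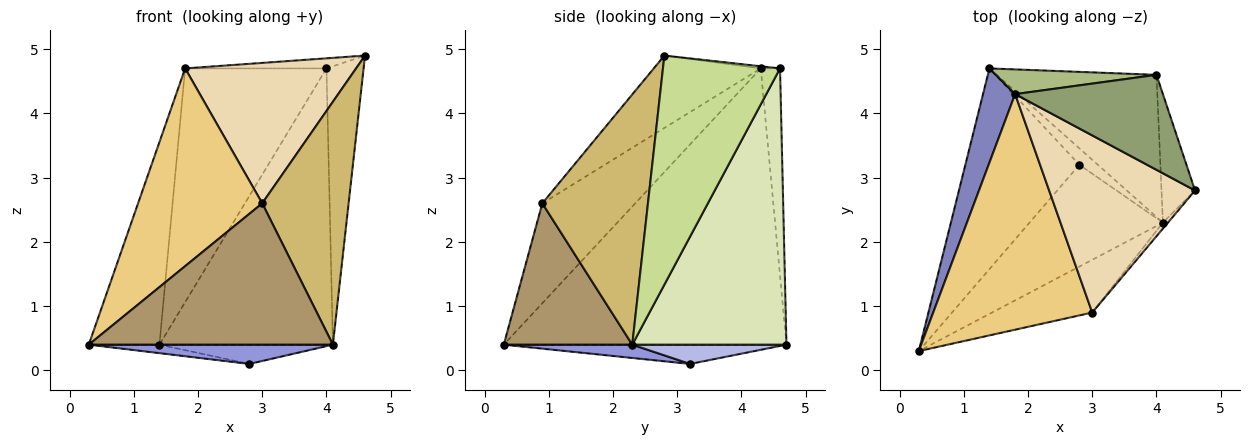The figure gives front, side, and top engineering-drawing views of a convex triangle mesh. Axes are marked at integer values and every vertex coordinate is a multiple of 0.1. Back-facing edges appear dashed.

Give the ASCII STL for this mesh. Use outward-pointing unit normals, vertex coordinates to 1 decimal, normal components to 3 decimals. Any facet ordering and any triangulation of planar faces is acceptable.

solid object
 facet normal -0.167 0.042 -0.985
  outer loop
   vertex 2.8 3.2 0.1
   vertex 0.3 0.3 0.4
   vertex 1.4 4.7 0.4
  endloop
 endfacet
 facet normal -0.964 0.241 0.112
  outer loop
   vertex 1.8 4.3 4.7
   vertex 1.4 4.7 0.4
   vertex 0.3 0.3 0.4
  endloop
 endfacet
 facet normal 0.097 -0.185 -0.978
  outer loop
   vertex 4.1 2.3 0.4
   vertex 0.3 0.3 0.4
   vertex 2.8 3.2 0.1
  endloop
 endfacet
 facet normal 0.560 0.630 -0.537
  outer loop
   vertex 4.1 2.3 0.4
   vertex 2.8 3.2 0.1
   vertex 1.4 4.7 0.4
  endloop
 endfacet
 facet normal -0.014 0.106 0.994
  outer loop
   vertex 4.0 4.6 4.7
   vertex 1.8 4.3 4.7
   vertex 4.6 2.8 4.9
  endloop
 endfacet
 facet normal -0.134 0.985 0.104
  outer loop
   vertex 4.0 4.6 4.7
   vertex 1.4 4.7 0.4
   vertex 1.8 4.3 4.7
  endloop
 endfacet
 facet normal 0.944 0.299 -0.138
  outer loop
   vertex 4.0 4.6 4.7
   vertex 4.6 2.8 4.9
   vertex 4.1 2.3 0.4
  endloop
 endfacet
 facet normal 0.620 0.698 -0.359
  outer loop
   vertex 4.0 4.6 4.7
   vertex 4.1 2.3 0.4
   vertex 1.4 4.7 0.4
  endloop
 endfacet
 facet normal 0.442 -0.840 -0.314
  outer loop
   vertex 3.0 0.9 2.6
   vertex 0.3 0.3 0.4
   vertex 4.1 2.3 0.4
  endloop
 endfacet
 facet normal 0.774 -0.633 -0.016
  outer loop
   vertex 3.0 0.9 2.6
   vertex 4.1 2.3 0.4
   vertex 4.6 2.8 4.9
  endloop
 endfacet
 facet normal -0.434 -0.579 0.690
  outer loop
   vertex 3.0 0.9 2.6
   vertex 1.8 4.3 4.7
   vertex 0.3 0.3 0.4
  endloop
 endfacet
 facet normal -0.362 -0.579 0.730
  outer loop
   vertex 3.0 0.9 2.6
   vertex 4.6 2.8 4.9
   vertex 1.8 4.3 4.7
  endloop
 endfacet
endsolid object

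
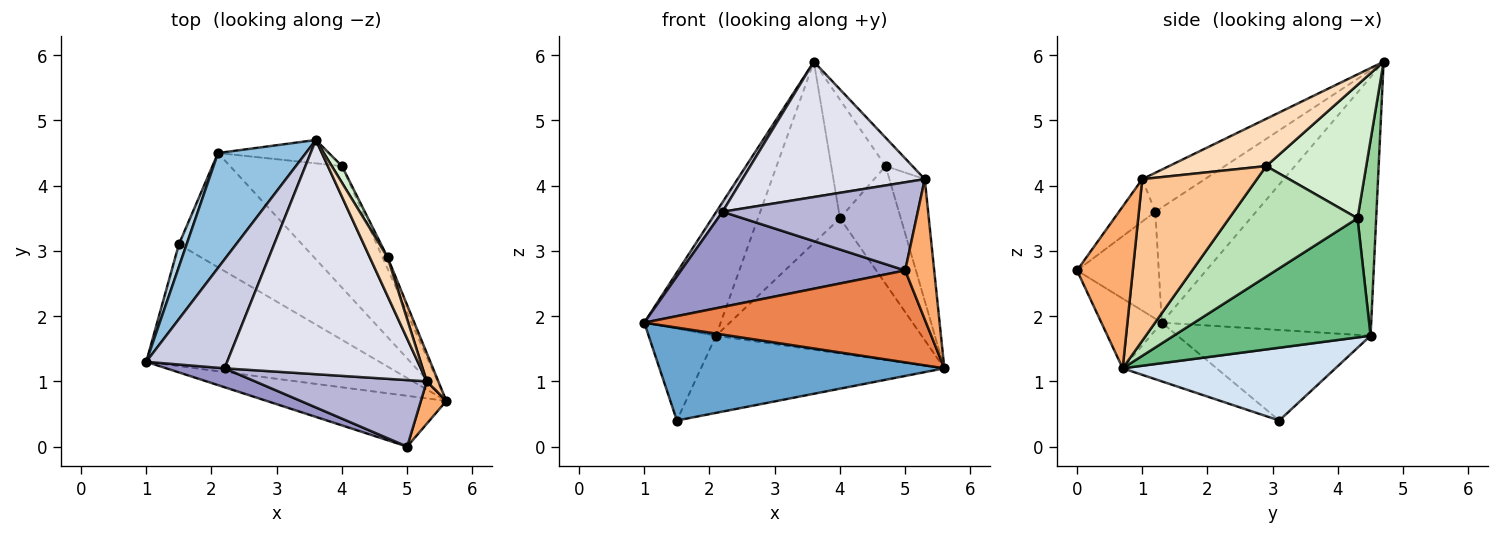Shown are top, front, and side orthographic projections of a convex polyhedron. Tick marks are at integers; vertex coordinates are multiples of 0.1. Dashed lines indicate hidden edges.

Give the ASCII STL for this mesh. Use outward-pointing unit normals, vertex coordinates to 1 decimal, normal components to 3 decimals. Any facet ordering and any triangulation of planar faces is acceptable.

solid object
 facet normal -0.196 -0.595 -0.779
  outer loop
   vertex 1.5 3.1 0.4
   vertex 5.6 0.7 1.2
   vertex 1.0 1.3 1.9
  endloop
 endfacet
 facet normal -0.895 0.327 0.304
  outer loop
   vertex 2.1 4.5 1.7
   vertex 1.0 1.3 1.9
   vertex 3.6 4.7 5.9
  endloop
 endfacet
 facet normal -0.941 0.329 0.081
  outer loop
   vertex 2.1 4.5 1.7
   vertex 1.5 3.1 0.4
   vertex 1.0 1.3 1.9
  endloop
 endfacet
 facet normal 0.440 0.503 -0.744
  outer loop
   vertex 2.1 4.5 1.7
   vertex 5.6 0.7 1.2
   vertex 1.5 3.1 0.4
  endloop
 endfacet
 facet normal -0.185 -0.860 -0.475
  outer loop
   vertex 5.0 0.0 2.7
   vertex 1.0 1.3 1.9
   vertex 5.6 0.7 1.2
  endloop
 endfacet
 facet normal 0.879 -0.457 0.138
  outer loop
   vertex 5.0 0.0 2.7
   vertex 5.6 0.7 1.2
   vertex 5.3 1.0 4.1
  endloop
 endfacet
 facet normal 0.953 0.294 0.068
  outer loop
   vertex 4.7 2.9 4.3
   vertex 5.3 1.0 4.1
   vertex 5.6 0.7 1.2
  endloop
 endfacet
 facet normal 0.906 0.250 0.341
  outer loop
   vertex 4.7 2.9 4.3
   vertex 3.6 4.7 5.9
   vertex 5.3 1.0 4.1
  endloop
 endfacet
 facet normal 0.580 0.606 -0.545
  outer loop
   vertex 4.0 4.3 3.5
   vertex 5.6 0.7 1.2
   vertex 2.1 4.5 1.7
  endloop
 endfacet
 facet normal 0.220 0.968 -0.125
  outer loop
   vertex 4.0 4.3 3.5
   vertex 2.1 4.5 1.7
   vertex 3.6 4.7 5.9
  endloop
 endfacet
 facet normal 0.903 0.428 -0.041
  outer loop
   vertex 4.0 4.3 3.5
   vertex 4.7 2.9 4.3
   vertex 5.6 0.7 1.2
  endloop
 endfacet
 facet normal 0.877 0.476 0.067
  outer loop
   vertex 4.0 4.3 3.5
   vertex 3.6 4.7 5.9
   vertex 4.7 2.9 4.3
  endloop
 endfacet
 facet normal -0.337 -0.924 0.183
  outer loop
   vertex 2.2 1.2 3.6
   vertex 1.0 1.3 1.9
   vertex 5.0 0.0 2.7
  endloop
 endfacet
 facet normal -0.147 -0.790 0.596
  outer loop
   vertex 2.2 1.2 3.6
   vertex 5.0 0.0 2.7
   vertex 5.3 1.0 4.1
  endloop
 endfacet
 facet normal -0.817 -0.050 0.574
  outer loop
   vertex 2.2 1.2 3.6
   vertex 3.6 4.7 5.9
   vertex 1.0 1.3 1.9
  endloop
 endfacet
 facet normal -0.169 -0.493 0.853
  outer loop
   vertex 2.2 1.2 3.6
   vertex 5.3 1.0 4.1
   vertex 3.6 4.7 5.9
  endloop
 endfacet
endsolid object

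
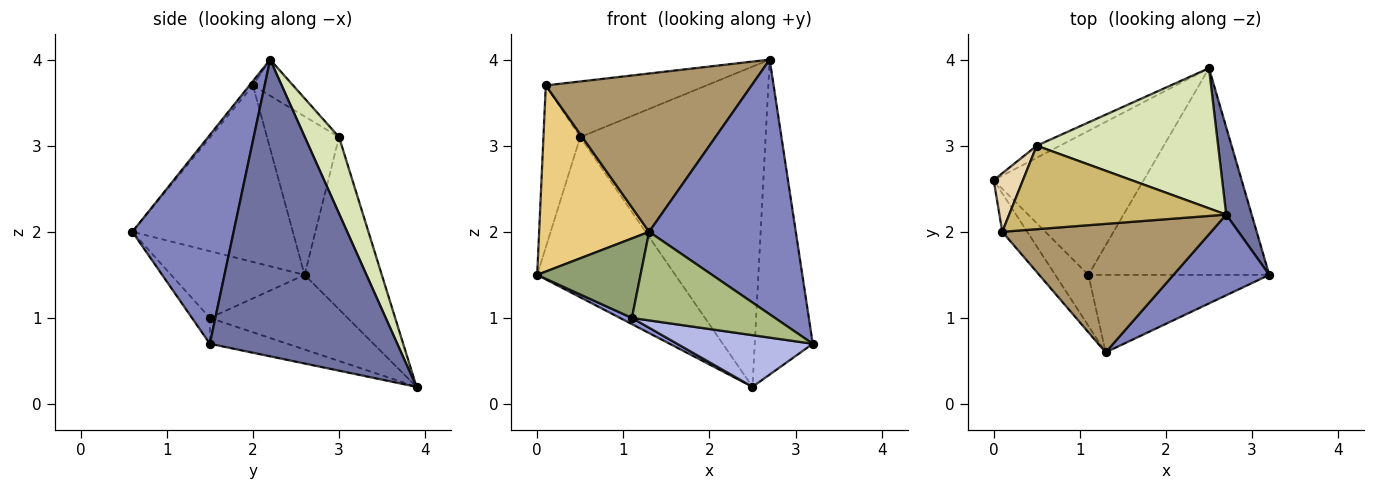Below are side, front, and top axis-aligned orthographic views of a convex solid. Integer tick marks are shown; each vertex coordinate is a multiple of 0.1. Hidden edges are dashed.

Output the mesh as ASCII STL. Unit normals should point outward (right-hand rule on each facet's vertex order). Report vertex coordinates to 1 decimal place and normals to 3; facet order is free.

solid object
 facet normal 0.952 0.295 0.082
  outer loop
   vertex 2.7 2.2 4.0
   vertex 3.2 1.5 0.7
   vertex 2.5 3.9 0.2
  endloop
 endfacet
 facet normal 0.550 -0.796 0.252
  outer loop
   vertex 1.3 0.6 2.0
   vertex 3.2 1.5 0.7
   vertex 2.7 2.2 4.0
  endloop
 endfacet
 facet normal -0.445 -0.039 -0.895
  outer loop
   vertex 1.1 1.5 1.0
   vertex 0.0 2.6 1.5
   vertex 2.5 3.9 0.2
  endloop
 endfacet
 facet normal -0.137 -0.240 -0.961
  outer loop
   vertex 1.1 1.5 1.0
   vertex 2.5 3.9 0.2
   vertex 3.2 1.5 0.7
  endloop
 endfacet
 facet normal -0.736 -0.570 -0.366
  outer loop
   vertex 1.1 1.5 1.0
   vertex 1.3 0.6 2.0
   vertex 0.0 2.6 1.5
  endloop
 endfacet
 facet normal -0.094 -0.749 -0.656
  outer loop
   vertex 1.1 1.5 1.0
   vertex 3.2 1.5 0.7
   vertex 1.3 0.6 2.0
  endloop
 endfacet
 facet normal -0.487 0.871 -0.066
  outer loop
   vertex 0.5 3.0 3.1
   vertex 2.5 3.9 0.2
   vertex 0.0 2.6 1.5
  endloop
 endfacet
 facet normal 0.167 0.903 0.395
  outer loop
   vertex 0.5 3.0 3.1
   vertex 2.7 2.2 4.0
   vertex 2.5 3.9 0.2
  endloop
 endfacet
 facet normal -0.013 -0.776 0.630
  outer loop
   vertex 0.1 2.0 3.7
   vertex 1.3 0.6 2.0
   vertex 2.7 2.2 4.0
  endloop
 endfacet
 facet normal -0.137 0.549 0.824
  outer loop
   vertex 0.1 2.0 3.7
   vertex 2.7 2.2 4.0
   vertex 0.5 3.0 3.1
  endloop
 endfacet
 facet normal -0.819 -0.562 -0.116
  outer loop
   vertex 0.1 2.0 3.7
   vertex 0.0 2.6 1.5
   vertex 1.3 0.6 2.0
  endloop
 endfacet
 facet normal -0.879 0.449 0.162
  outer loop
   vertex 0.1 2.0 3.7
   vertex 0.5 3.0 3.1
   vertex 0.0 2.6 1.5
  endloop
 endfacet
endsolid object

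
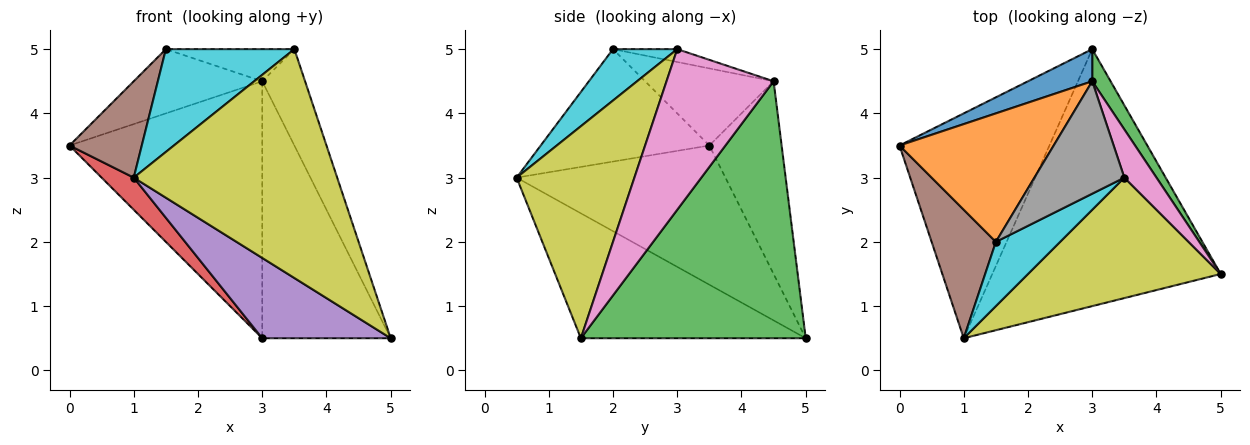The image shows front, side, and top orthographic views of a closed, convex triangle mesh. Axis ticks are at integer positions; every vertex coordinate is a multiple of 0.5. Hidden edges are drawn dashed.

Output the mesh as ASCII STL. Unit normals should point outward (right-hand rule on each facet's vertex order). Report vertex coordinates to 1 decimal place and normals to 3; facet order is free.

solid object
 facet normal -0.349 0.930 0.116
  outer loop
   vertex 3.0 4.5 4.5
   vertex 3.0 5.0 0.5
   vertex 0.0 3.5 3.5
  endloop
 endfacet
 facet normal -0.408 0.408 0.816
  outer loop
   vertex 3.0 4.5 4.5
   vertex 0.0 3.5 3.5
   vertex 1.5 2.0 5.0
  endloop
 endfacet
 facet normal 0.867 0.495 0.062
  outer loop
   vertex 3.0 4.5 4.5
   vertex 5.0 1.5 0.5
   vertex 3.0 5.0 0.5
  endloop
 endfacet
 facet normal -0.677 -0.104 -0.729
  outer loop
   vertex 1.0 0.5 3.0
   vertex 0.0 3.5 3.5
   vertex 3.0 5.0 0.5
  endloop
 endfacet
 facet normal -0.463 -0.264 -0.846
  outer loop
   vertex 1.0 0.5 3.0
   vertex 3.0 5.0 0.5
   vertex 5.0 1.5 0.5
  endloop
 endfacet
 facet normal -0.814 -0.349 0.465
  outer loop
   vertex 1.0 0.5 3.0
   vertex 1.5 2.0 5.0
   vertex 0.0 3.5 3.5
  endloop
 endfacet
 facet normal 0.913 0.365 0.183
  outer loop
   vertex 3.5 3.0 5.0
   vertex 5.0 1.5 0.5
   vertex 3.0 4.5 4.5
  endloop
 endfacet
 facet normal -0.136 0.272 0.953
  outer loop
   vertex 3.5 3.0 5.0
   vertex 3.0 4.5 4.5
   vertex 1.5 2.0 5.0
  endloop
 endfacet
 facet normal 0.456 -0.788 0.415
  outer loop
   vertex 3.5 3.0 5.0
   vertex 1.0 0.5 3.0
   vertex 5.0 1.5 0.5
  endloop
 endfacet
 facet normal 0.390 -0.781 0.488
  outer loop
   vertex 3.5 3.0 5.0
   vertex 1.5 2.0 5.0
   vertex 1.0 0.5 3.0
  endloop
 endfacet
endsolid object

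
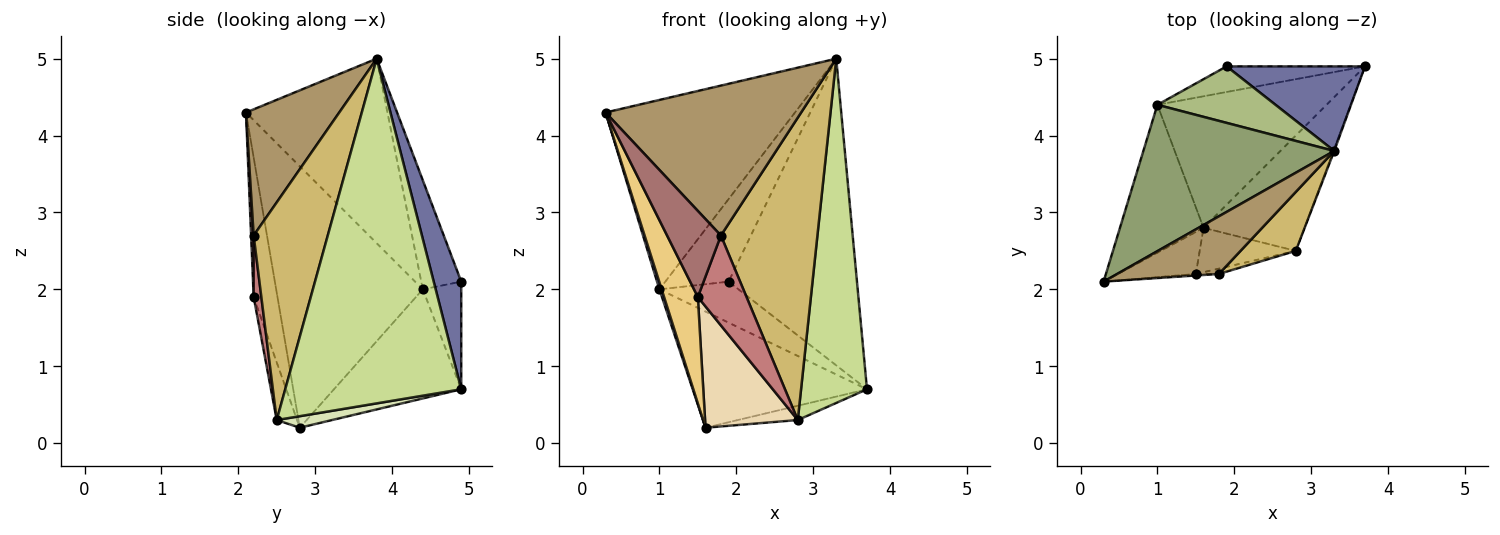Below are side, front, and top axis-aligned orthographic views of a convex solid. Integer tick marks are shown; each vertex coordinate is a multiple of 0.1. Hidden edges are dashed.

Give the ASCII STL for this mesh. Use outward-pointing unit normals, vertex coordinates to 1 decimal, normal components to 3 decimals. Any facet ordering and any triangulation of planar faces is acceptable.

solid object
 facet normal 0.202 0.944 0.260
  outer loop
   vertex 3.3 3.8 5.0
   vertex 3.7 4.9 0.7
   vertex 1.9 4.9 2.1
  endloop
 endfacet
 facet normal -0.381 0.784 -0.490
  outer loop
   vertex 1.0 4.4 2.0
   vertex 1.9 4.9 2.1
   vertex 3.7 4.9 0.7
  endloop
 endfacet
 facet normal -0.435 0.596 -0.675
  outer loop
   vertex 1.0 4.4 2.0
   vertex 3.7 4.9 0.7
   vertex 1.6 2.8 0.2
  endloop
 endfacet
 facet normal -0.952 -0.015 -0.304
  outer loop
   vertex 1.0 4.4 2.0
   vertex 1.6 2.8 0.2
   vertex 0.3 2.1 4.3
  endloop
 endfacet
 facet normal -0.509 0.681 0.526
  outer loop
   vertex 1.0 4.4 2.0
   vertex 0.3 2.1 4.3
   vertex 3.3 3.8 5.0
  endloop
 endfacet
 facet normal -0.462 0.732 0.501
  outer loop
   vertex 1.0 4.4 2.0
   vertex 3.3 3.8 5.0
   vertex 1.9 4.9 2.1
  endloop
 endfacet
 facet normal 0.936 -0.351 -0.003
  outer loop
   vertex 2.8 2.5 0.3
   vertex 3.7 4.9 0.7
   vertex 3.3 3.8 5.0
  endloop
 endfacet
 facet normal 0.113 0.122 -0.986
  outer loop
   vertex 2.8 2.5 0.3
   vertex 1.6 2.8 0.2
   vertex 3.7 4.9 0.7
  endloop
 endfacet
 facet normal 0.407 -0.853 0.328
  outer loop
   vertex 1.8 2.2 2.7
   vertex 3.3 3.8 5.0
   vertex 0.3 2.1 4.3
  endloop
 endfacet
 facet normal 0.602 -0.784 0.153
  outer loop
   vertex 1.8 2.2 2.7
   vertex 2.8 2.5 0.3
   vertex 3.3 3.8 5.0
  endloop
 endfacet
 facet normal -0.549 -0.778 -0.307
  outer loop
   vertex 1.5 2.2 1.9
   vertex 0.3 2.1 4.3
   vertex 1.6 2.8 0.2
  endloop
 endfacet
 facet normal -0.202 -0.920 -0.337
  outer loop
   vertex 1.5 2.2 1.9
   vertex 1.6 2.8 0.2
   vertex 2.8 2.5 0.3
  endloop
 endfacet
 facet normal 0.048 -0.999 -0.018
  outer loop
   vertex 1.5 2.2 1.9
   vertex 1.8 2.2 2.7
   vertex 0.3 2.1 4.3
  endloop
 endfacet
 facet normal 0.156 -0.986 -0.058
  outer loop
   vertex 1.5 2.2 1.9
   vertex 2.8 2.5 0.3
   vertex 1.8 2.2 2.7
  endloop
 endfacet
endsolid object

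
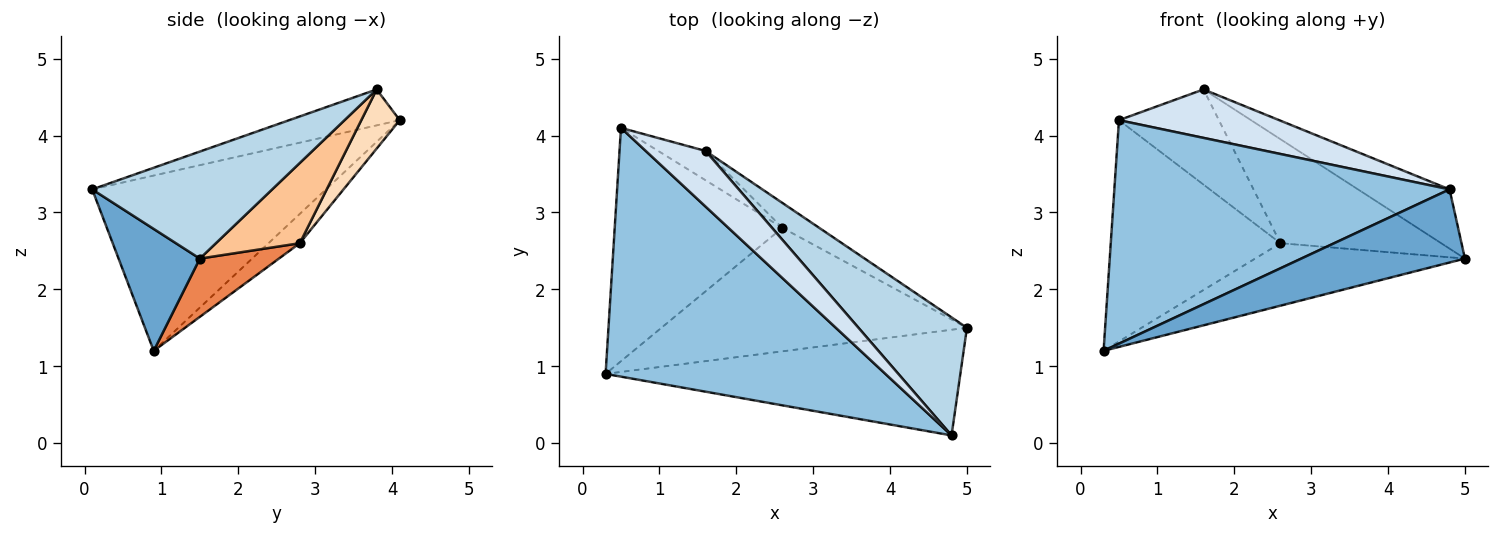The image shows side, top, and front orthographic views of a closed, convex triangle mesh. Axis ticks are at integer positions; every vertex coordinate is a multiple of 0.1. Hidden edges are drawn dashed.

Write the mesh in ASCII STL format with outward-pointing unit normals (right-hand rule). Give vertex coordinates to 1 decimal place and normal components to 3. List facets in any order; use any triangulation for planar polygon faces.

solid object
 facet normal 0.272 -0.548 -0.791
  outer loop
   vertex 4.8 0.1 3.3
   vertex 0.3 0.9 1.2
   vertex 5.0 1.5 2.4
  endloop
 endfacet
 facet normal -0.422 -0.606 0.674
  outer loop
   vertex 4.8 0.1 3.3
   vertex 0.5 4.1 4.2
   vertex 0.3 0.9 1.2
  endloop
 endfacet
 facet normal 0.661 0.336 0.670
  outer loop
   vertex 1.6 3.8 4.6
   vertex 4.8 0.1 3.3
   vertex 5.0 1.5 2.4
  endloop
 endfacet
 facet normal -0.413 -0.598 0.687
  outer loop
   vertex 1.6 3.8 4.6
   vertex 0.5 4.1 4.2
   vertex 4.8 0.1 3.3
  endloop
 endfacet
 facet normal 0.168 0.445 -0.880
  outer loop
   vertex 2.6 2.8 2.6
   vertex 5.0 1.5 2.4
   vertex 0.3 0.9 1.2
  endloop
 endfacet
 facet normal -0.126 0.683 -0.720
  outer loop
   vertex 2.6 2.8 2.6
   vertex 0.3 0.9 1.2
   vertex 0.5 4.1 4.2
  endloop
 endfacet
 facet normal 0.453 0.867 -0.207
  outer loop
   vertex 2.6 2.8 2.6
   vertex 1.6 3.8 4.6
   vertex 5.0 1.5 2.4
  endloop
 endfacet
 facet normal 0.345 0.897 -0.276
  outer loop
   vertex 2.6 2.8 2.6
   vertex 0.5 4.1 4.2
   vertex 1.6 3.8 4.6
  endloop
 endfacet
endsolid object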